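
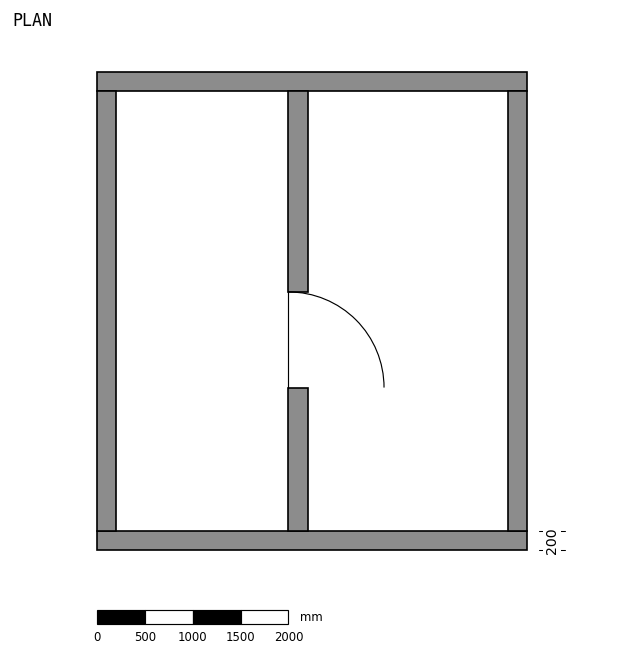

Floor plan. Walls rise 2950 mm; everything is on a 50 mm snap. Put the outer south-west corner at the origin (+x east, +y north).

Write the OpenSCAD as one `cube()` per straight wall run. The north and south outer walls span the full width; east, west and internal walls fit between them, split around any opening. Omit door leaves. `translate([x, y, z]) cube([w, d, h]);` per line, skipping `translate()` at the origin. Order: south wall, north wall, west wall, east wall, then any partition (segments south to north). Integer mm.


cube([4500, 200, 2950]);
translate([0, 4800, 0]) cube([4500, 200, 2950]);
translate([0, 200, 0]) cube([200, 4600, 2950]);
translate([4300, 200, 0]) cube([200, 4600, 2950]);
translate([2000, 200, 0]) cube([200, 1500, 2950]);
translate([2000, 2700, 0]) cube([200, 2100, 2950]);


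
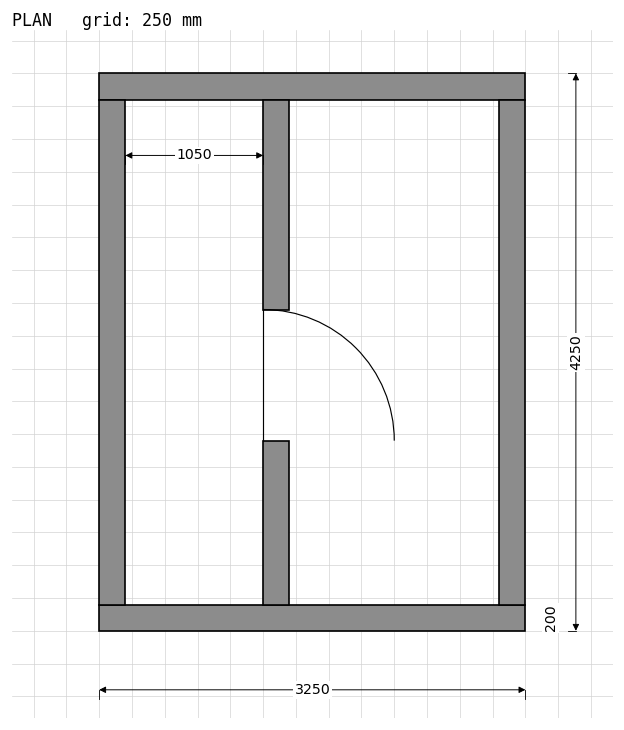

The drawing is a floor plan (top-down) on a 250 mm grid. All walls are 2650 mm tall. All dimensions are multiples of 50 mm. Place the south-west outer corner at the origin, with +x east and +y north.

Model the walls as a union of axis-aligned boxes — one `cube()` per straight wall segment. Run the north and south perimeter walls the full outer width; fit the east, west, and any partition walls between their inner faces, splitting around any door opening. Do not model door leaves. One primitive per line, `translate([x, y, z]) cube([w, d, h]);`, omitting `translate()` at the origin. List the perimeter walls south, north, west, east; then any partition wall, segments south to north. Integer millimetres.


cube([3250, 200, 2650]);
translate([0, 4050, 0]) cube([3250, 200, 2650]);
translate([0, 200, 0]) cube([200, 3850, 2650]);
translate([3050, 200, 0]) cube([200, 3850, 2650]);
translate([1250, 200, 0]) cube([200, 1250, 2650]);
translate([1250, 2450, 0]) cube([200, 1600, 2650]);


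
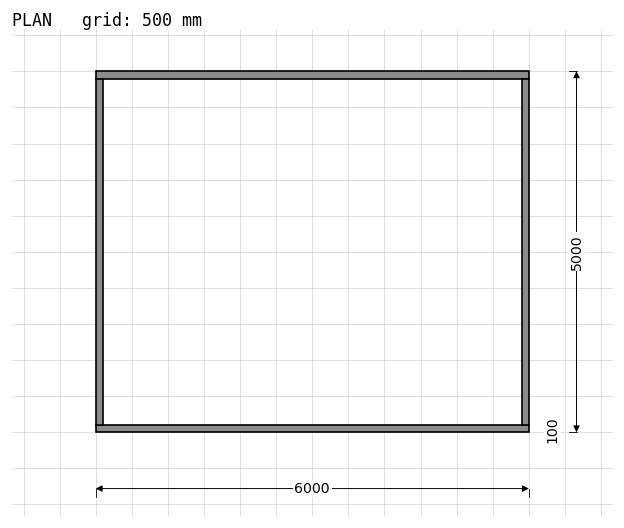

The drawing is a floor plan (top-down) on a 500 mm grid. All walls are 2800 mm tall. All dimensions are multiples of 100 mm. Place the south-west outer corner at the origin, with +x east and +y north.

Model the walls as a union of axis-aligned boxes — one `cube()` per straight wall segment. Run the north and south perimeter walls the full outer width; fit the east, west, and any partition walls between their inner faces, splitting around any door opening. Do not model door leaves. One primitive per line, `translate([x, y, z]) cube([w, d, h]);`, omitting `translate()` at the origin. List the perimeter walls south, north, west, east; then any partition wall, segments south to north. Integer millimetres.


cube([6000, 100, 2800]);
translate([0, 4900, 0]) cube([6000, 100, 2800]);
translate([0, 100, 0]) cube([100, 4800, 2800]);
translate([5900, 100, 0]) cube([100, 4800, 2800]);


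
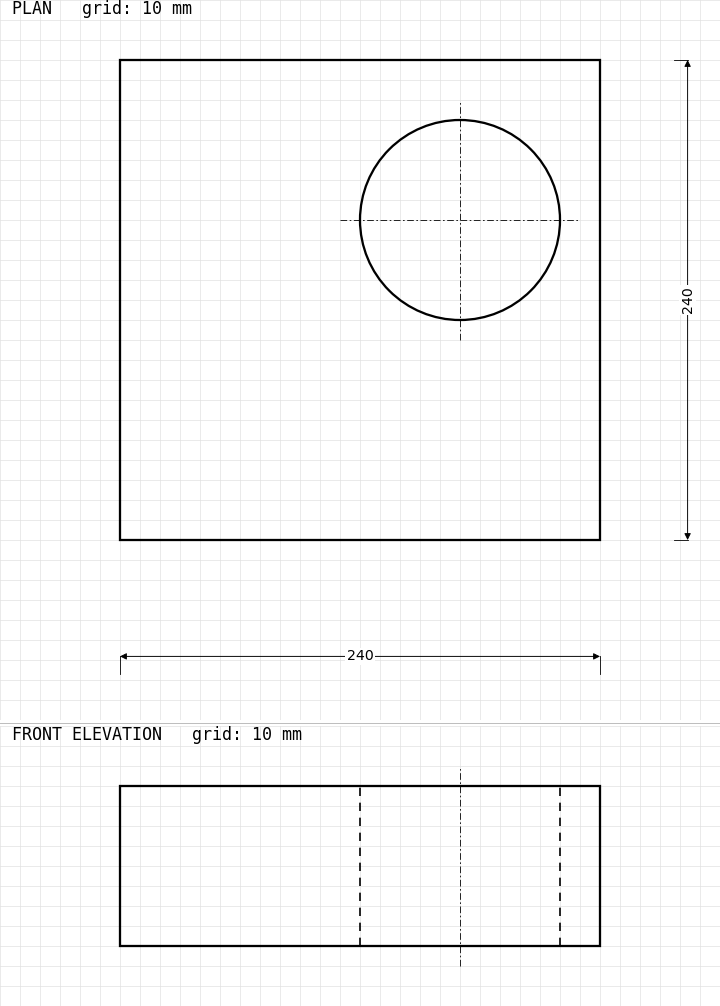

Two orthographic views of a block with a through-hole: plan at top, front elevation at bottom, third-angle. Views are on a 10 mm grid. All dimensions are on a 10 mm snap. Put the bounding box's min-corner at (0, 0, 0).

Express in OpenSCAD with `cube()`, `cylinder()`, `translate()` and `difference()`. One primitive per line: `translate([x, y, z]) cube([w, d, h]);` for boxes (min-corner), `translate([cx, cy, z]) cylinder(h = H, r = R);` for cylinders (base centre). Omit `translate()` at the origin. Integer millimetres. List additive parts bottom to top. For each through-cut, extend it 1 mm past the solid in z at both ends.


difference() {
  cube([240, 240, 80]);
  translate([170, 160, -1]) cylinder(h = 82, r = 50);
}


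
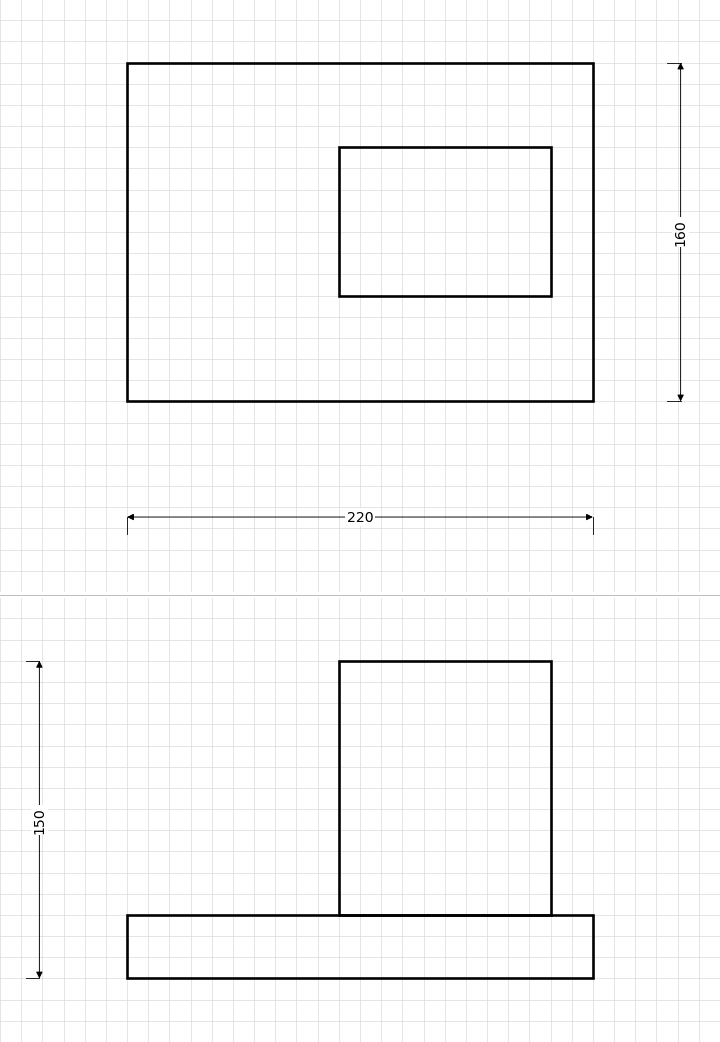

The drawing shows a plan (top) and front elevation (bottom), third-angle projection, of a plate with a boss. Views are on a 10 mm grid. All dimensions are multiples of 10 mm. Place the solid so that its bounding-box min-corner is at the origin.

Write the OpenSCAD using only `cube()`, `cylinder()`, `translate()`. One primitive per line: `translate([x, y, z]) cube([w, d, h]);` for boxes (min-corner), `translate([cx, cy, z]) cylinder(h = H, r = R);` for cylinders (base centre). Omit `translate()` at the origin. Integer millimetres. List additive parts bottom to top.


cube([220, 160, 30]);
translate([100, 50, 30]) cube([100, 70, 120]);


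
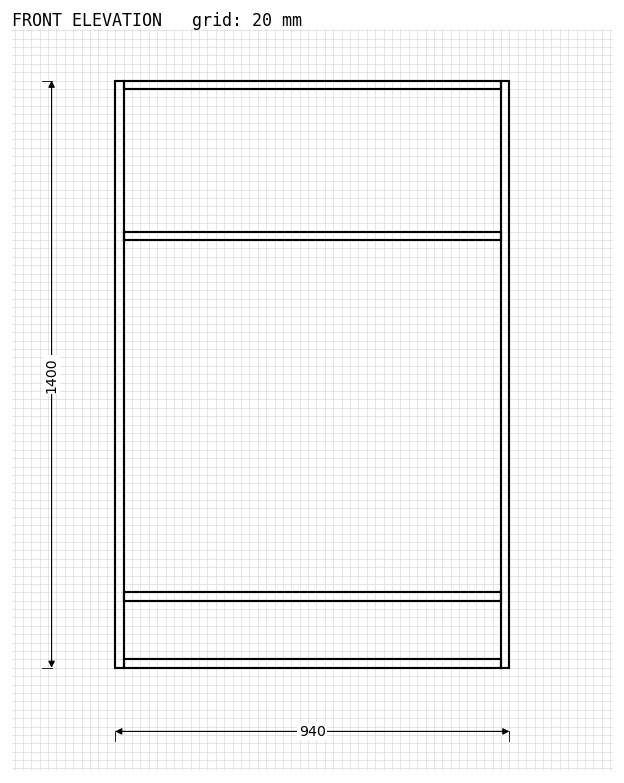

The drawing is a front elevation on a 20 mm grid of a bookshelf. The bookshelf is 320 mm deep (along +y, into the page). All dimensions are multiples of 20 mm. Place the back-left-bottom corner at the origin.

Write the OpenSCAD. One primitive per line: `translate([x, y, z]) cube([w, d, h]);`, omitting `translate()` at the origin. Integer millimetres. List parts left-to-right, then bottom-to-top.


cube([20, 320, 1400]);
translate([20, 0, 0]) cube([900, 320, 20]);
translate([20, 0, 160]) cube([900, 320, 20]);
translate([20, 0, 1020]) cube([900, 320, 20]);
translate([20, 0, 1380]) cube([900, 320, 20]);
translate([920, 0, 0]) cube([20, 320, 1400]);


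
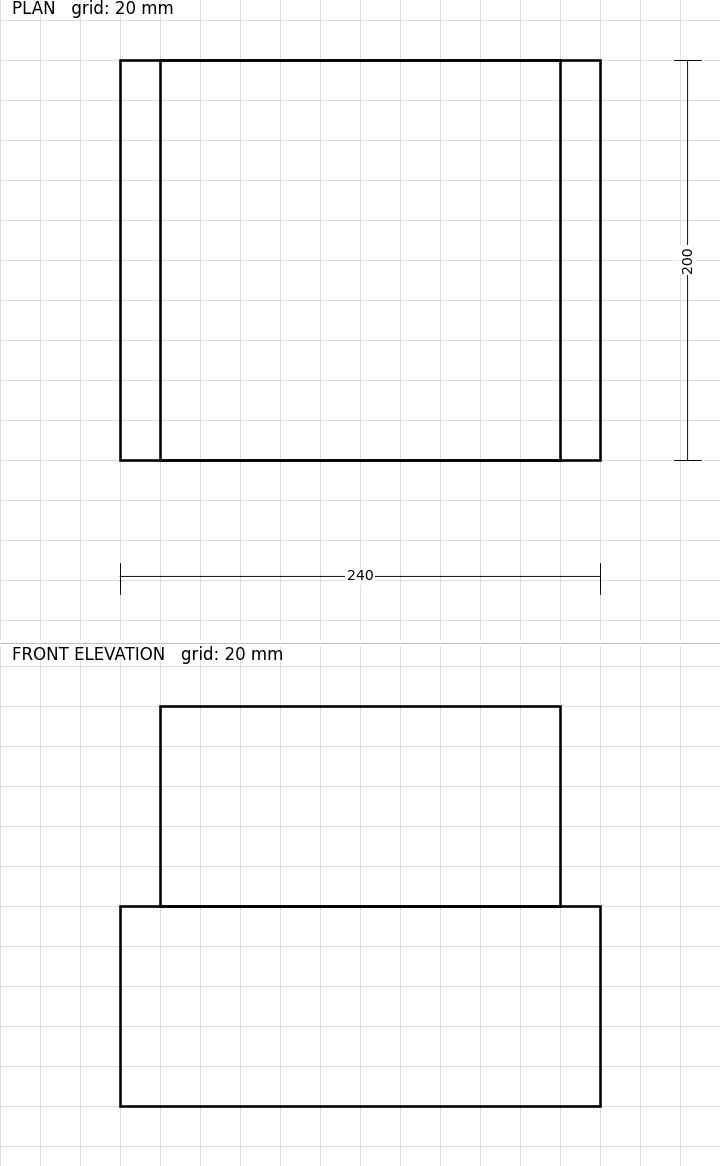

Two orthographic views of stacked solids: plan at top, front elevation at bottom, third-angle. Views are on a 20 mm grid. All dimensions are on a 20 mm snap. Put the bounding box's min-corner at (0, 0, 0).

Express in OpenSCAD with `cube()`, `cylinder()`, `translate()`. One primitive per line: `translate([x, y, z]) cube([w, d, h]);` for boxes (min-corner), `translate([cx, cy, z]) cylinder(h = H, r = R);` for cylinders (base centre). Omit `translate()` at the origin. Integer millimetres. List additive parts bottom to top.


cube([240, 200, 100]);
translate([20, 0, 100]) cube([200, 200, 100]);


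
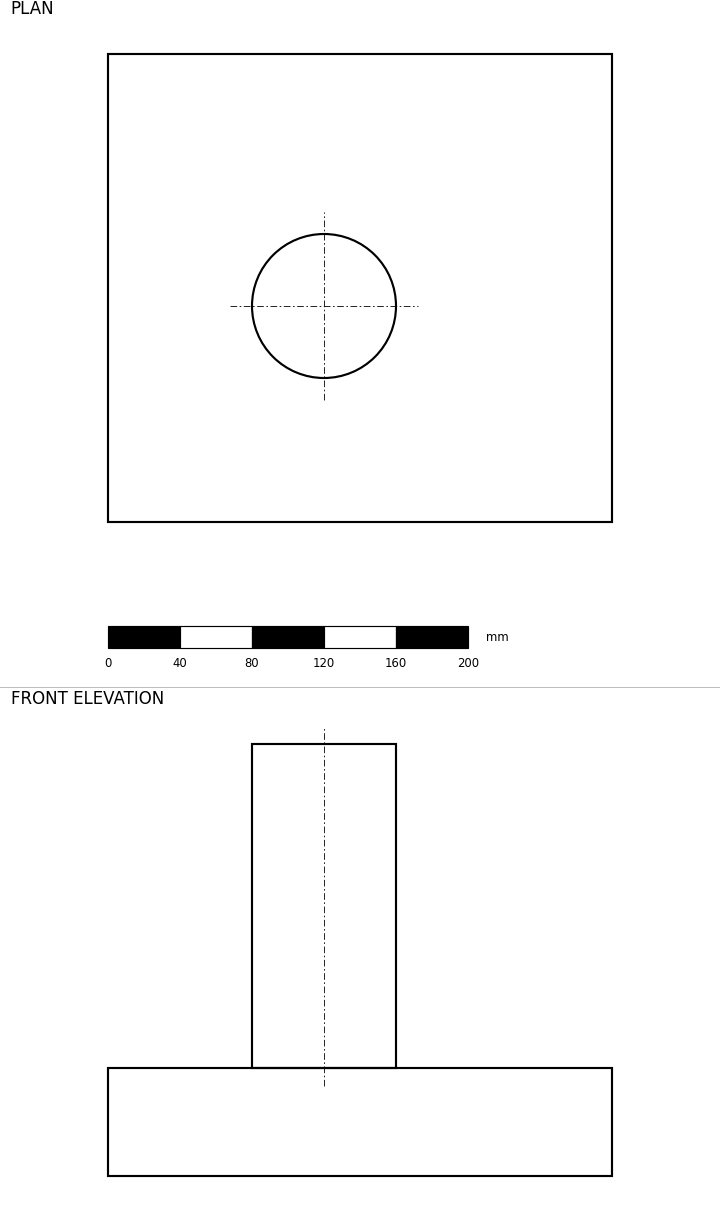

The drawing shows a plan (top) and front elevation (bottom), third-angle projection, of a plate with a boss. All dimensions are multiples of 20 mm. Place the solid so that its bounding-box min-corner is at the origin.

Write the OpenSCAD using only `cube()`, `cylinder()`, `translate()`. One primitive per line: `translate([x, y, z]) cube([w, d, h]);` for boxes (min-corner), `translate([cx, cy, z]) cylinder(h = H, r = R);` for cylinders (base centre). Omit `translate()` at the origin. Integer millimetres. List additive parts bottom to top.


cube([280, 260, 60]);
translate([120, 120, 60]) cylinder(h = 180, r = 40);


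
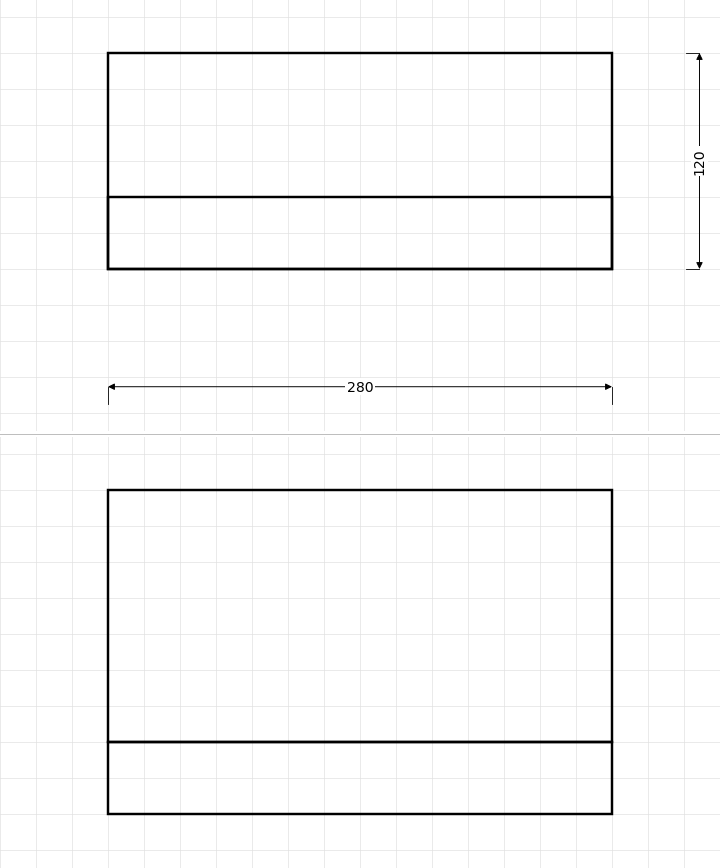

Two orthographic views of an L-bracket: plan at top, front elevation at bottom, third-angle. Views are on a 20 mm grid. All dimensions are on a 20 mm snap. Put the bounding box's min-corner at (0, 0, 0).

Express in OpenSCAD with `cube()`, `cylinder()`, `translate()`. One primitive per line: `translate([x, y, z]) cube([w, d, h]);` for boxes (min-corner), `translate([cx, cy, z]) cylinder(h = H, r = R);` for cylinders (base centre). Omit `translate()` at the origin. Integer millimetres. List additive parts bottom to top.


cube([280, 120, 40]);
translate([0, 0, 40]) cube([280, 40, 140]);


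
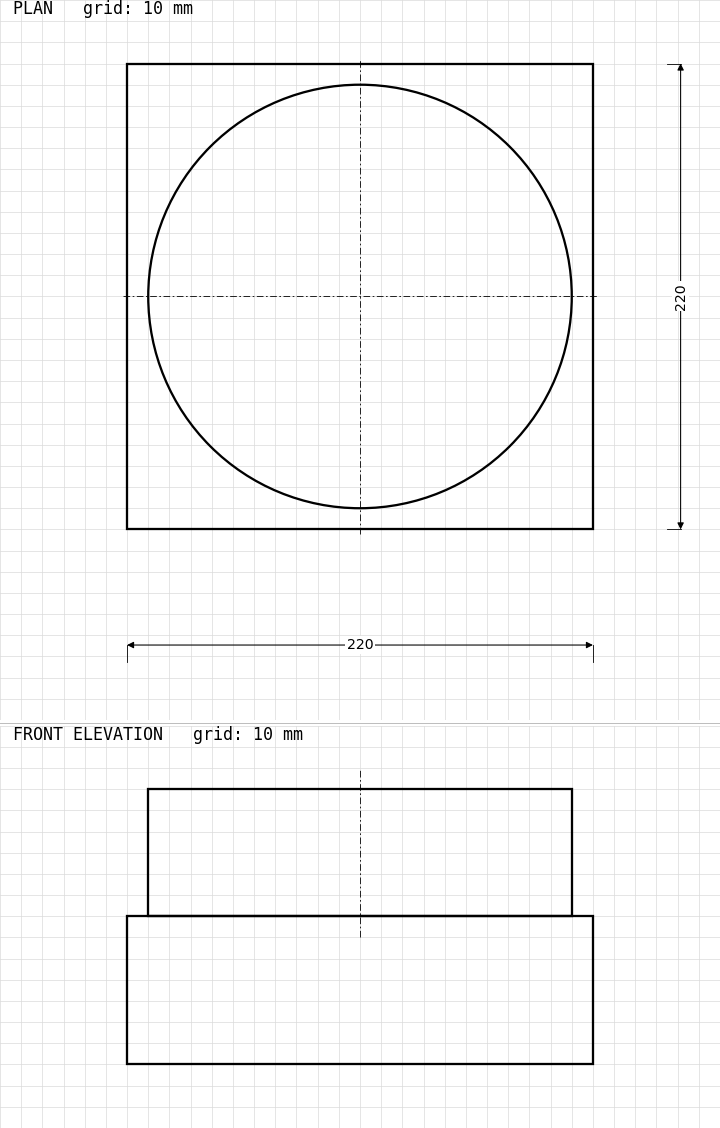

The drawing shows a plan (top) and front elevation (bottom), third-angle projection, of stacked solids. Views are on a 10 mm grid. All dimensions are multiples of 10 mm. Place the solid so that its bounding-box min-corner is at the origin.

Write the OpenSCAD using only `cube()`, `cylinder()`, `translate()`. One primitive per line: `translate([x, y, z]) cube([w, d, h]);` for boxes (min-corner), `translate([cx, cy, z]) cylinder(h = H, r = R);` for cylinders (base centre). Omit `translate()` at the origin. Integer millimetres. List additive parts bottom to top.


cube([220, 220, 70]);
translate([110, 110, 70]) cylinder(h = 60, r = 100);


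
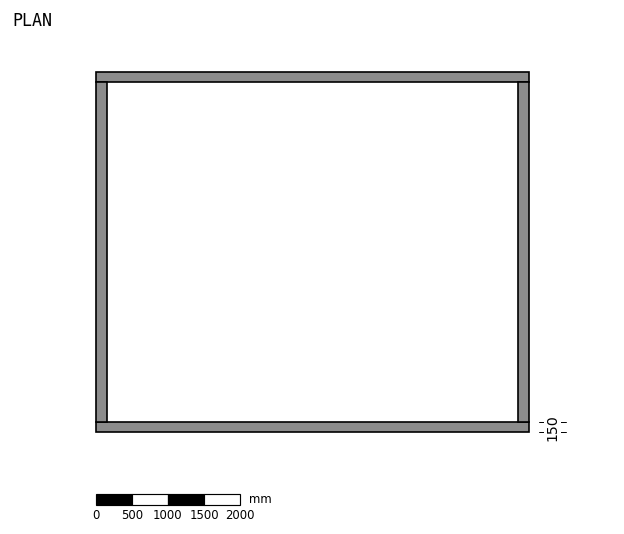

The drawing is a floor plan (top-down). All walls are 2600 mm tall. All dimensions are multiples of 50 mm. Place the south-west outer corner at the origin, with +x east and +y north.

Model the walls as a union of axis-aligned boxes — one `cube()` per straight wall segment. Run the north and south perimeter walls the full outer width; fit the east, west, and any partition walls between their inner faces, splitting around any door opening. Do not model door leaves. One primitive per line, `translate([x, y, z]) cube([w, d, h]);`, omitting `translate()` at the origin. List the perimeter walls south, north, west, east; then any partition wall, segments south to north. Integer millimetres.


cube([6000, 150, 2600]);
translate([0, 4850, 0]) cube([6000, 150, 2600]);
translate([0, 150, 0]) cube([150, 4700, 2600]);
translate([5850, 150, 0]) cube([150, 4700, 2600]);


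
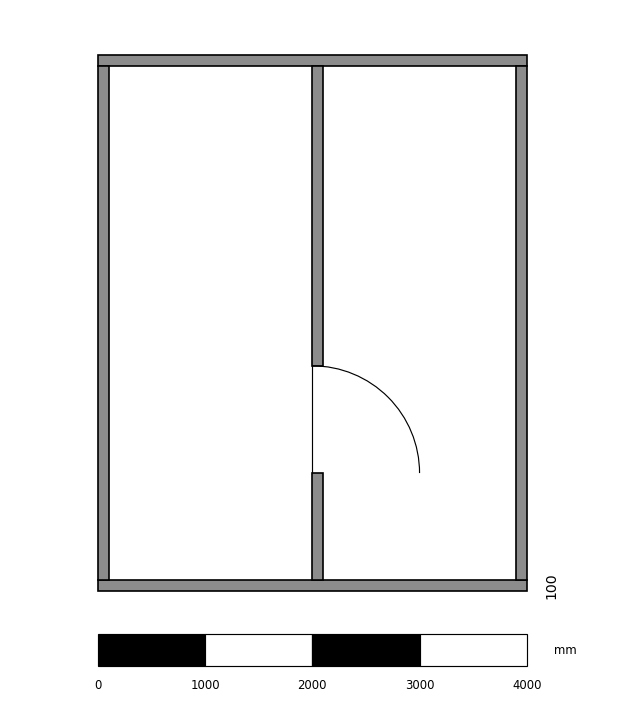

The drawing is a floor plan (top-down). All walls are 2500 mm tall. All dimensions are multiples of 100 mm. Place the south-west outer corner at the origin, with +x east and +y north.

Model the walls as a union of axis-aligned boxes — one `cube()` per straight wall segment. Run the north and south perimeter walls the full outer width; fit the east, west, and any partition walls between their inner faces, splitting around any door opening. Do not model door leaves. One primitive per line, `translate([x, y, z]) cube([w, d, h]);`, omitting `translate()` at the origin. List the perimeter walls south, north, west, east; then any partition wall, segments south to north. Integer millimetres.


cube([4000, 100, 2500]);
translate([0, 4900, 0]) cube([4000, 100, 2500]);
translate([0, 100, 0]) cube([100, 4800, 2500]);
translate([3900, 100, 0]) cube([100, 4800, 2500]);
translate([2000, 100, 0]) cube([100, 1000, 2500]);
translate([2000, 2100, 0]) cube([100, 2800, 2500]);


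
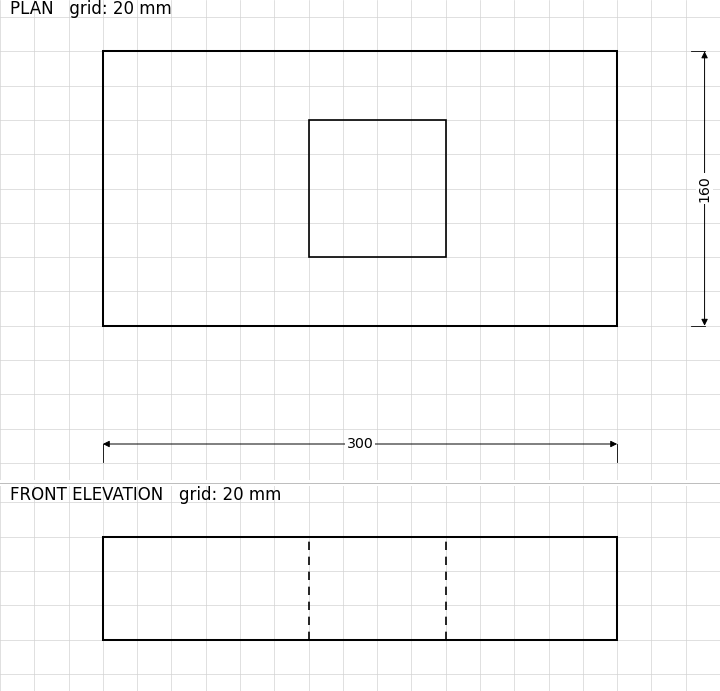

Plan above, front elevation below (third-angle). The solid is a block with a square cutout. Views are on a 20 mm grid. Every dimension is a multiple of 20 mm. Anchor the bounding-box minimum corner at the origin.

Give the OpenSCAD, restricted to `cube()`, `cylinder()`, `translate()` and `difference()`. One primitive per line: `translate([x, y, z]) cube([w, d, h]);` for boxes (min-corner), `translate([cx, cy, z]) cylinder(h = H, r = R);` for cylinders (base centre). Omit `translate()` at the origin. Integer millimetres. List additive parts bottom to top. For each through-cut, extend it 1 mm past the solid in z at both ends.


difference() {
  cube([300, 160, 60]);
  translate([120, 40, -1]) cube([80, 80, 62]);
}


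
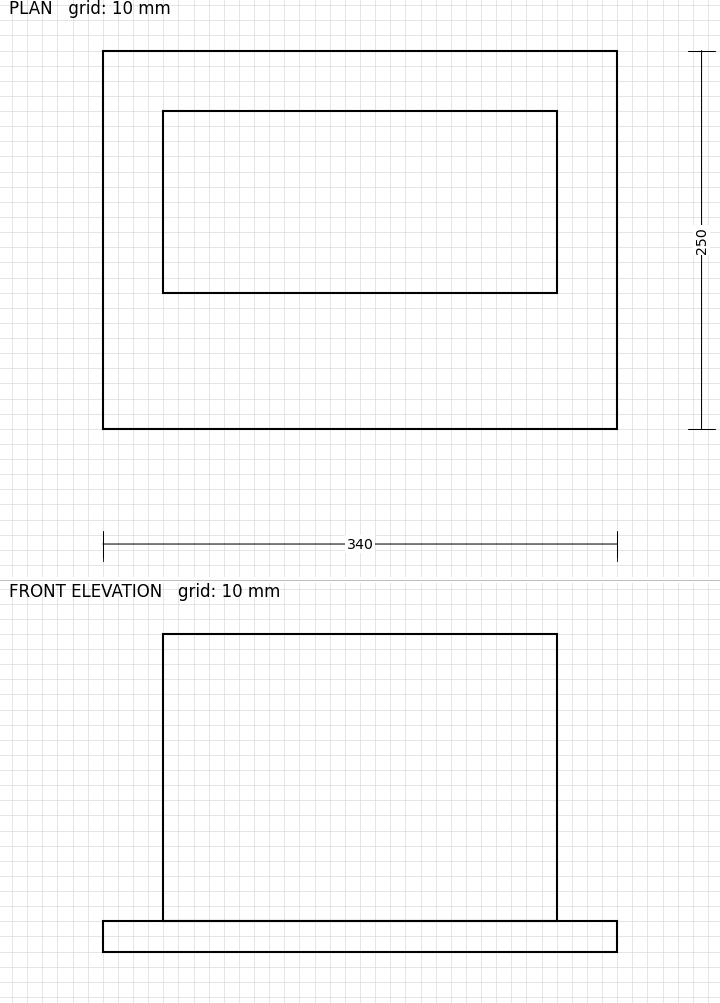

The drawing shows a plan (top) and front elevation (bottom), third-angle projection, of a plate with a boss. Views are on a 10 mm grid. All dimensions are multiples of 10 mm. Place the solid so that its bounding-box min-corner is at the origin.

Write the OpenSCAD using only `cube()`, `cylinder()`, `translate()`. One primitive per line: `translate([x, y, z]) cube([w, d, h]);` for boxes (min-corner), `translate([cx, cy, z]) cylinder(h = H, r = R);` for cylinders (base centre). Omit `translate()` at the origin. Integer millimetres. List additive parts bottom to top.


cube([340, 250, 20]);
translate([40, 90, 20]) cube([260, 120, 190]);


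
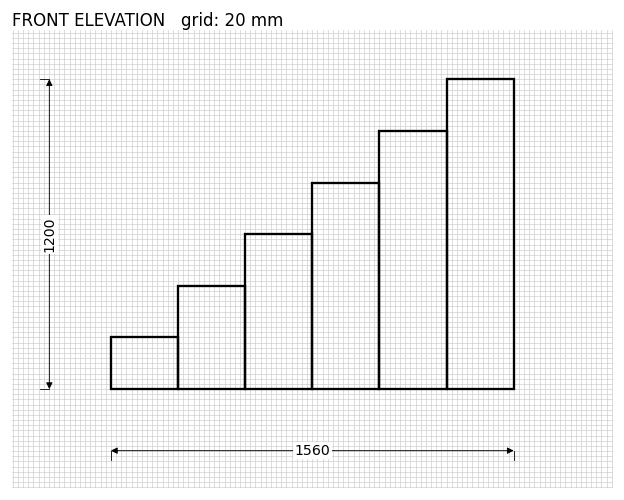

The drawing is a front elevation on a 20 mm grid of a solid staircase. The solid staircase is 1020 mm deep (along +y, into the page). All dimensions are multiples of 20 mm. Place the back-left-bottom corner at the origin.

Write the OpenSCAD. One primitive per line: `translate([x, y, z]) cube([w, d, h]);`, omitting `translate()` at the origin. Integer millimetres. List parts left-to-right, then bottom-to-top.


cube([260, 1020, 200]);
translate([260, 0, 0]) cube([260, 1020, 400]);
translate([520, 0, 0]) cube([260, 1020, 600]);
translate([780, 0, 0]) cube([260, 1020, 800]);
translate([1040, 0, 0]) cube([260, 1020, 1000]);
translate([1300, 0, 0]) cube([260, 1020, 1200]);


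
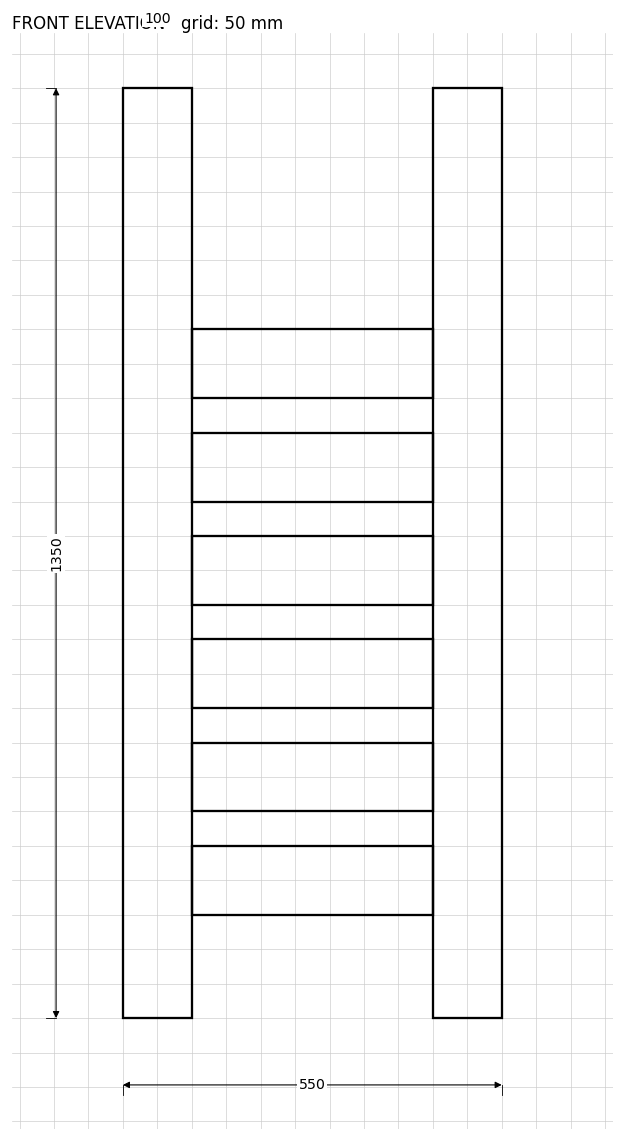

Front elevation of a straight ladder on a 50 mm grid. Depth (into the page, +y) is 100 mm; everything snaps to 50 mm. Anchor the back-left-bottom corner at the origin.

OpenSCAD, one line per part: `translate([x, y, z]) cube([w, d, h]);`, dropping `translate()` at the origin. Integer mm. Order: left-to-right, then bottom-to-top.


cube([100, 100, 1350]);
translate([100, 0, 150]) cube([350, 100, 100]);
translate([100, 0, 300]) cube([350, 100, 100]);
translate([100, 0, 450]) cube([350, 100, 100]);
translate([100, 0, 600]) cube([350, 100, 100]);
translate([100, 0, 750]) cube([350, 100, 100]);
translate([100, 0, 900]) cube([350, 100, 100]);
translate([450, 0, 0]) cube([100, 100, 1350]);


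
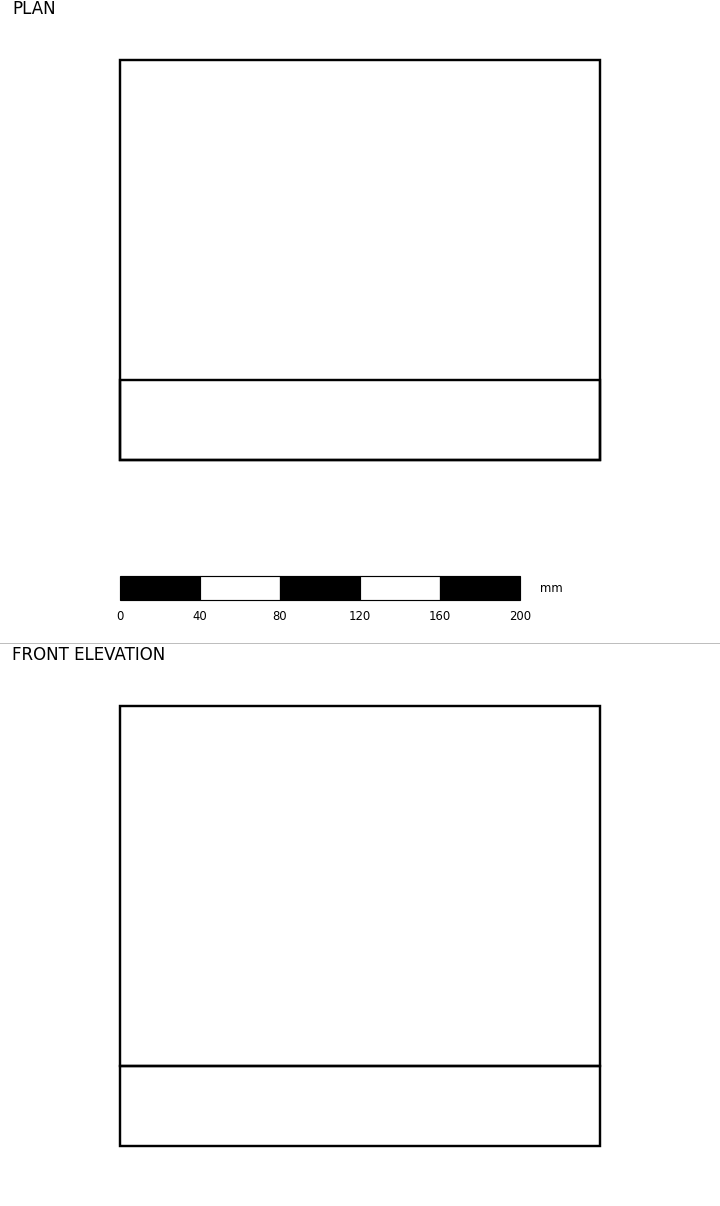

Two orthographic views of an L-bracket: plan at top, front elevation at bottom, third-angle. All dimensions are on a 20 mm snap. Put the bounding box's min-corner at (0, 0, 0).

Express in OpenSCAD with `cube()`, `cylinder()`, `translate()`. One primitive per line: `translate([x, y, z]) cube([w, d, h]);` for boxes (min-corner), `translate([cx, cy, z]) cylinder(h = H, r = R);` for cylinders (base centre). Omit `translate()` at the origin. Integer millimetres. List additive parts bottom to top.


cube([240, 200, 40]);
translate([0, 0, 40]) cube([240, 40, 180]);


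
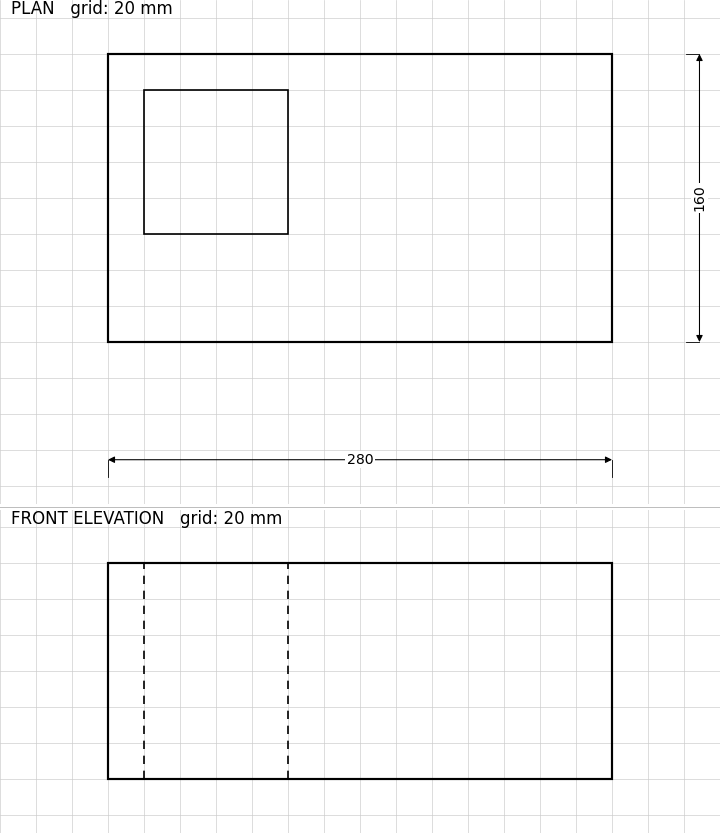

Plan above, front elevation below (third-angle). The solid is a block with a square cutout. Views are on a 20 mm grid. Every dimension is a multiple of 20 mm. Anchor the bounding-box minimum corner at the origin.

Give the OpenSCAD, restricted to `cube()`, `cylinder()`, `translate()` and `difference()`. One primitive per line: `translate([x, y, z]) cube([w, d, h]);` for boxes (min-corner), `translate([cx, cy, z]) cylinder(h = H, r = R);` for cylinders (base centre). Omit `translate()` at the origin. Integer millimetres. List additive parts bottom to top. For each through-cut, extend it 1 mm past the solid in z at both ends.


difference() {
  cube([280, 160, 120]);
  translate([20, 60, -1]) cube([80, 80, 122]);
}


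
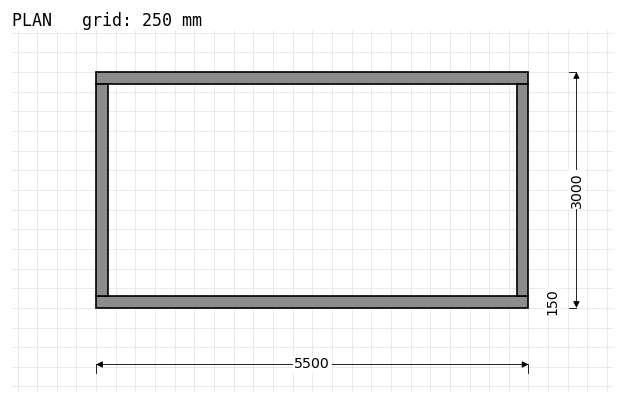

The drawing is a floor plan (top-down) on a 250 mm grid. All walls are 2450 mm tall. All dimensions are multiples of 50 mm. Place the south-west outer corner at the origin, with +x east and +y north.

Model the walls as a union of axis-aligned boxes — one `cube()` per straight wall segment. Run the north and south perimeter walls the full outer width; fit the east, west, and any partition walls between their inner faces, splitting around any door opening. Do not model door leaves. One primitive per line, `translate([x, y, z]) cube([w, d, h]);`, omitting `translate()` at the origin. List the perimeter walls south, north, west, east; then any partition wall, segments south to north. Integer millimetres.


cube([5500, 150, 2450]);
translate([0, 2850, 0]) cube([5500, 150, 2450]);
translate([0, 150, 0]) cube([150, 2700, 2450]);
translate([5350, 150, 0]) cube([150, 2700, 2450]);


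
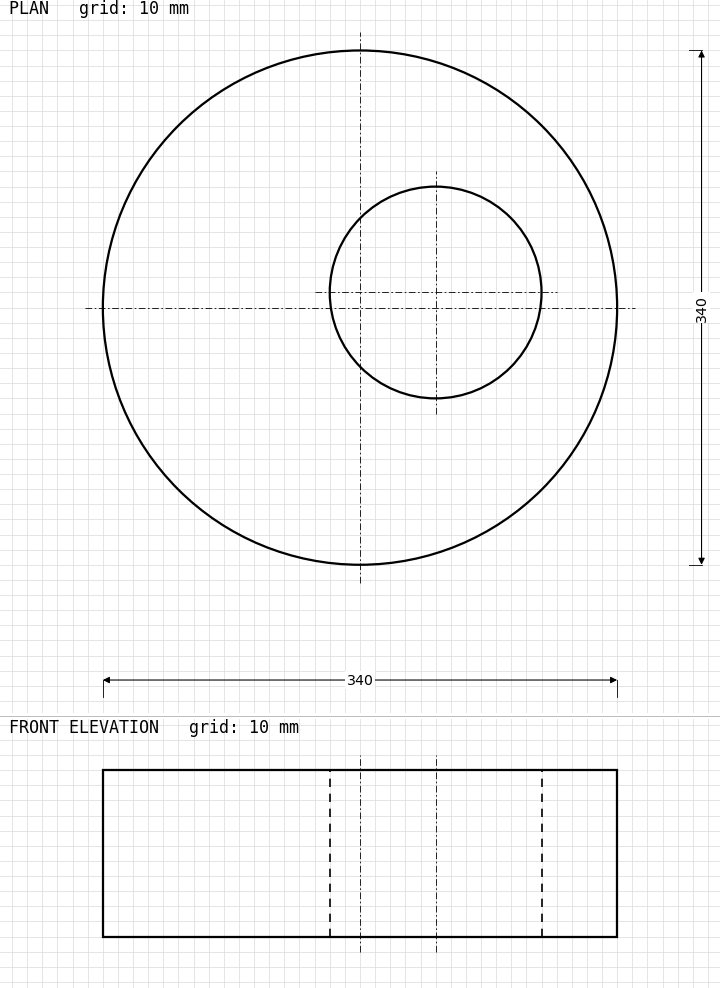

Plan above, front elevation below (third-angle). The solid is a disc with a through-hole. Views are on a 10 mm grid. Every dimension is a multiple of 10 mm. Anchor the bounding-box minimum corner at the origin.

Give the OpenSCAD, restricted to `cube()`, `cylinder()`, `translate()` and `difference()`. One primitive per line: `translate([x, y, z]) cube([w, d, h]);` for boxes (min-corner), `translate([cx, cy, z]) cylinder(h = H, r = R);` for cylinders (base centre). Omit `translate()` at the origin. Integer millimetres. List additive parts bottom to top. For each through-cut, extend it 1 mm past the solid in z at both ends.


difference() {
  translate([170, 170, 0]) cylinder(h = 110, r = 170);
  translate([220, 180, -1]) cylinder(h = 112, r = 70);
}


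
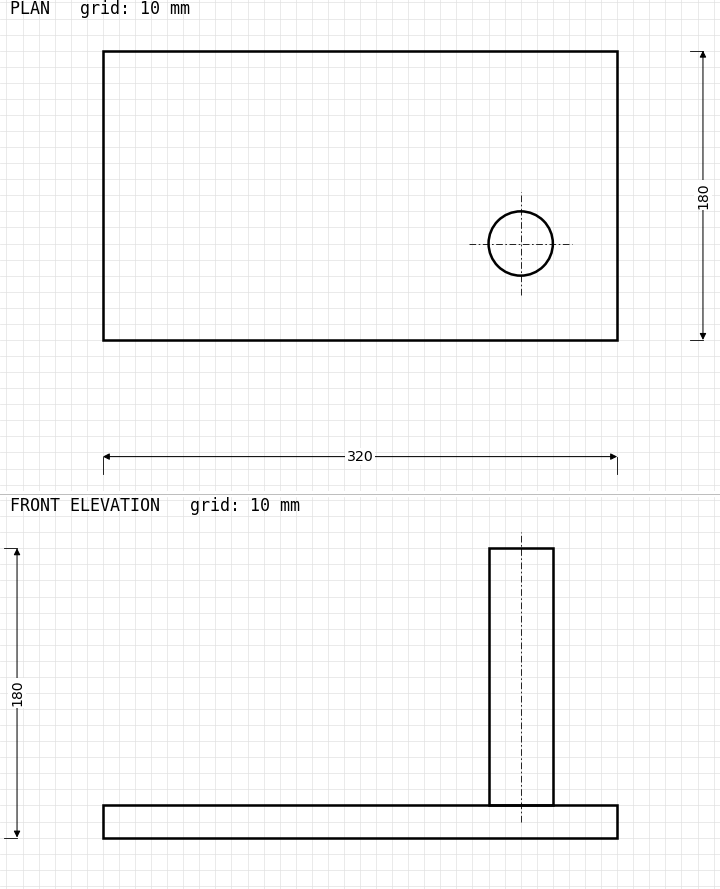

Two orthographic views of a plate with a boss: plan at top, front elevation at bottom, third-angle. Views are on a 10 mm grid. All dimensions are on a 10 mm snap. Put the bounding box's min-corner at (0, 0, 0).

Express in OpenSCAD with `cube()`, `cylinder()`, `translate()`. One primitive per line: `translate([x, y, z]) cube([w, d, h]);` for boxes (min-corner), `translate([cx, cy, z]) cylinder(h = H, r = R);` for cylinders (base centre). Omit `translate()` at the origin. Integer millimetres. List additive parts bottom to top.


cube([320, 180, 20]);
translate([260, 60, 20]) cylinder(h = 160, r = 20);


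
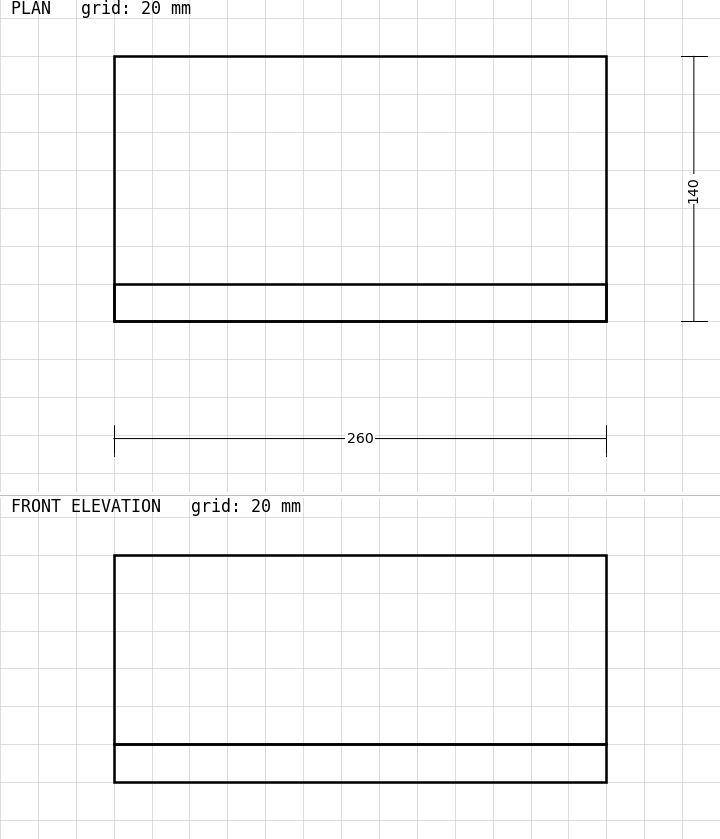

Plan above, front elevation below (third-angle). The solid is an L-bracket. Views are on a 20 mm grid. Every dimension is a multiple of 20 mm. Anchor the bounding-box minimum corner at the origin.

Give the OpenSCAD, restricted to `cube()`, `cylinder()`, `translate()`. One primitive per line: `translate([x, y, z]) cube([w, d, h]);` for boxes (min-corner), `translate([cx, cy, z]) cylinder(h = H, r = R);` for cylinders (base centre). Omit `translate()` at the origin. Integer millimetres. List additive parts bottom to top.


cube([260, 140, 20]);
translate([0, 0, 20]) cube([260, 20, 100]);


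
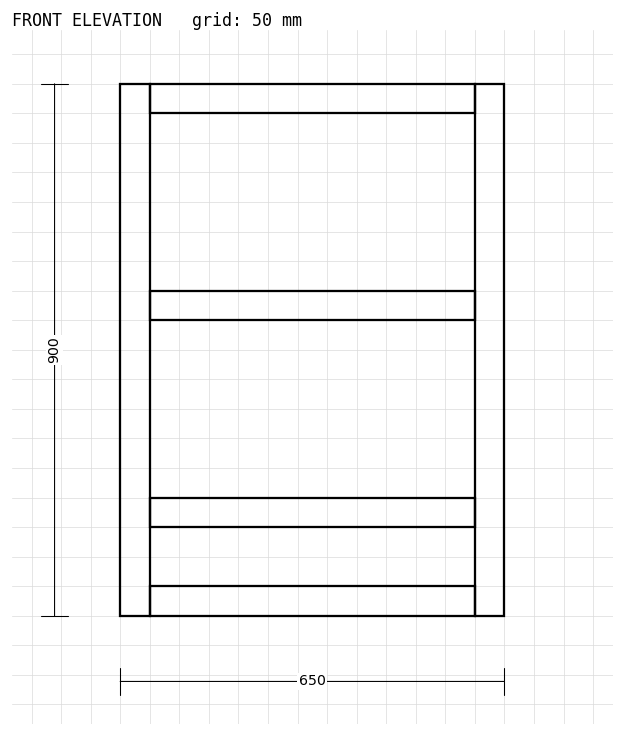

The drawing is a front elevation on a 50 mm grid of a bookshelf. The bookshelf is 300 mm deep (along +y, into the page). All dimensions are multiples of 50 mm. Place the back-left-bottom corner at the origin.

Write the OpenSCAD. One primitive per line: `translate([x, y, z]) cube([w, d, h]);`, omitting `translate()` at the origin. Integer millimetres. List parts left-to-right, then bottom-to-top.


cube([50, 300, 900]);
translate([50, 0, 0]) cube([550, 300, 50]);
translate([50, 0, 150]) cube([550, 300, 50]);
translate([50, 0, 500]) cube([550, 300, 50]);
translate([50, 0, 850]) cube([550, 300, 50]);
translate([600, 0, 0]) cube([50, 300, 900]);


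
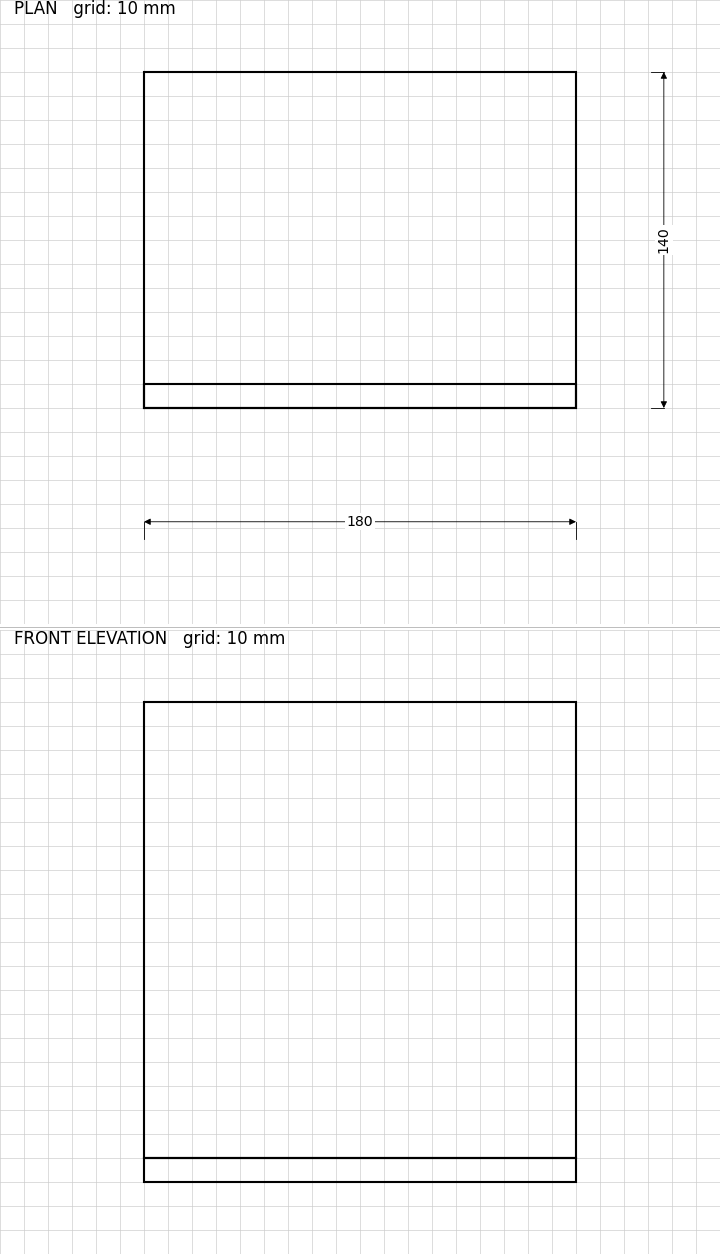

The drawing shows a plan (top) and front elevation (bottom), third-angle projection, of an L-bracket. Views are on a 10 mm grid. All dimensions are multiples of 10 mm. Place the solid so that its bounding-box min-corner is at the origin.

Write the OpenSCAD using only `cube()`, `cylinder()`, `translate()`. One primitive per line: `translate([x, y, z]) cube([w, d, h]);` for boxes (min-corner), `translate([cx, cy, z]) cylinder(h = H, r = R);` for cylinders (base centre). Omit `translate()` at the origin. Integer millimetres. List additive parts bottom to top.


cube([180, 140, 10]);
translate([0, 0, 10]) cube([180, 10, 190]);


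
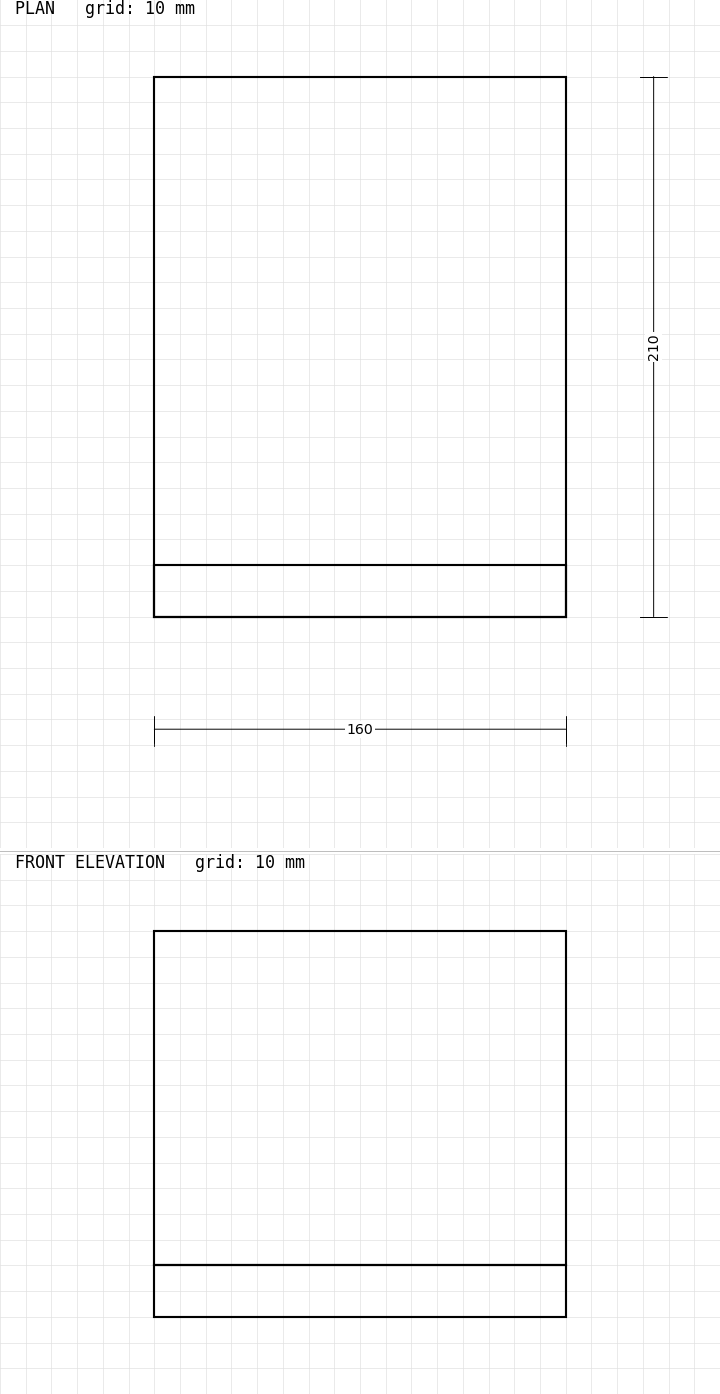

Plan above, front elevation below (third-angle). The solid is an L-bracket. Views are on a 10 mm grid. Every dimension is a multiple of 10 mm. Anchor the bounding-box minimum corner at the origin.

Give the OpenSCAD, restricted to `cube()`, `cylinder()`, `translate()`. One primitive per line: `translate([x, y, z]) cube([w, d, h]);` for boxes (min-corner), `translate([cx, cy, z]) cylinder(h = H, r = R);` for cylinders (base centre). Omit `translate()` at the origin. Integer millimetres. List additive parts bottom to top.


cube([160, 210, 20]);
translate([0, 0, 20]) cube([160, 20, 130]);


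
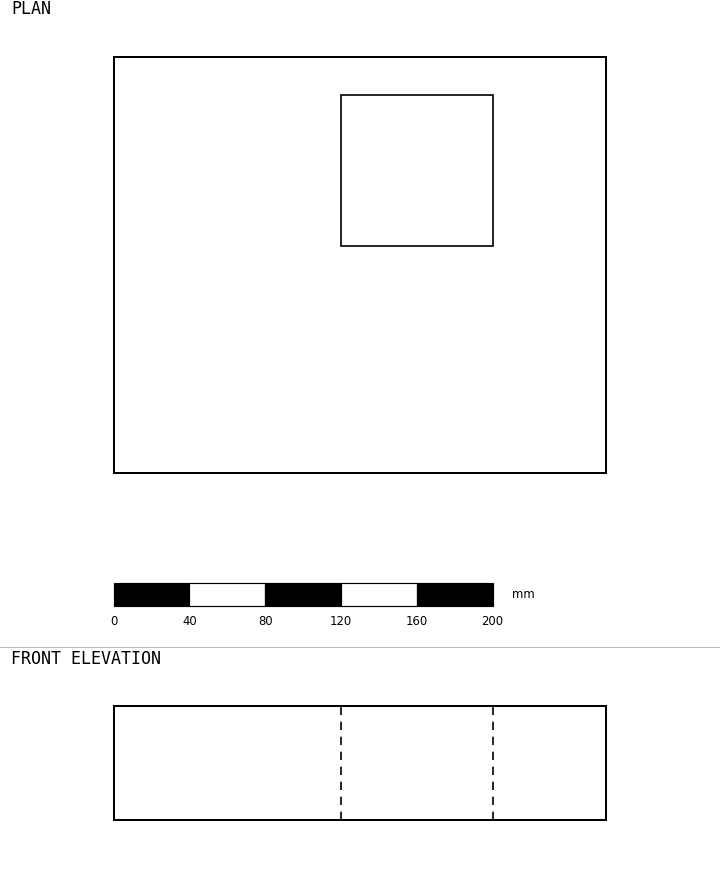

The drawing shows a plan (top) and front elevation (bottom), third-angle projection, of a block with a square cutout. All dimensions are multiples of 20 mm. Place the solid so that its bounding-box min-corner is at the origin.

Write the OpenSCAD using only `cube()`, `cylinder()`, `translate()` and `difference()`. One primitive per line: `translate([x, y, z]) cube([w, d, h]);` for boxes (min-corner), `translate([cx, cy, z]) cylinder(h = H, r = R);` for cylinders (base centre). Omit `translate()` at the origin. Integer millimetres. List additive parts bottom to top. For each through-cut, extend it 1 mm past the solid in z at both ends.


difference() {
  cube([260, 220, 60]);
  translate([120, 120, -1]) cube([80, 80, 62]);
}


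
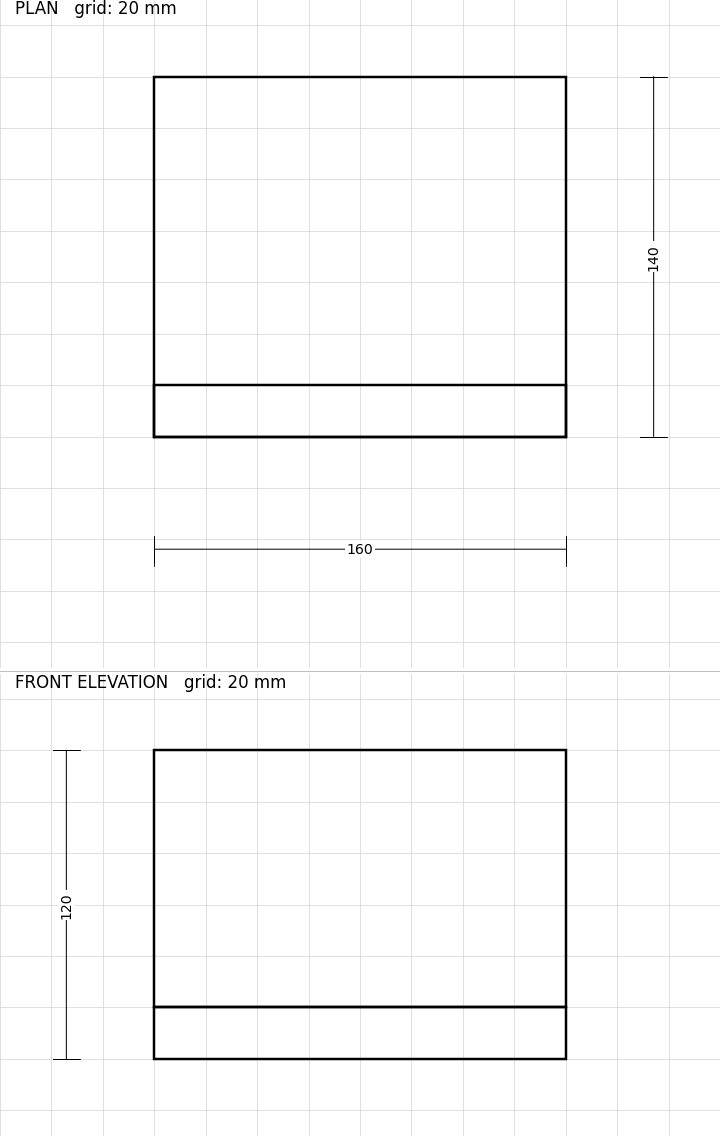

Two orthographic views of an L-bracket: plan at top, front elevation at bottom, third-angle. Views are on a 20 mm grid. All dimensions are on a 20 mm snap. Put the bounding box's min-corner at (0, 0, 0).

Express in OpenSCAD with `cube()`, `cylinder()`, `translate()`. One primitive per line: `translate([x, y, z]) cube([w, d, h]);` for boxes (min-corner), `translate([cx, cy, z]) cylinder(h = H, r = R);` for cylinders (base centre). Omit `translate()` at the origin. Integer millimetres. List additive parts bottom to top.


cube([160, 140, 20]);
translate([0, 0, 20]) cube([160, 20, 100]);


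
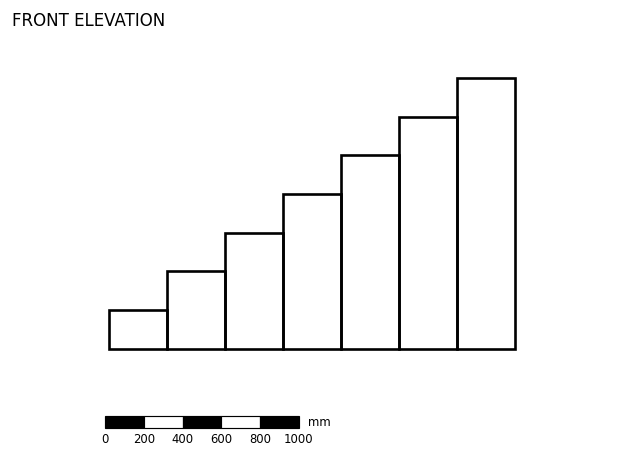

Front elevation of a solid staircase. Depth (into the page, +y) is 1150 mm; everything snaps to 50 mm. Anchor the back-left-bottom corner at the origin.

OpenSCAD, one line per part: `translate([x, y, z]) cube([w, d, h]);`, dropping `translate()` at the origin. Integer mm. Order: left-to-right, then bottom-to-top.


cube([300, 1150, 200]);
translate([300, 0, 0]) cube([300, 1150, 400]);
translate([600, 0, 0]) cube([300, 1150, 600]);
translate([900, 0, 0]) cube([300, 1150, 800]);
translate([1200, 0, 0]) cube([300, 1150, 1000]);
translate([1500, 0, 0]) cube([300, 1150, 1200]);
translate([1800, 0, 0]) cube([300, 1150, 1400]);


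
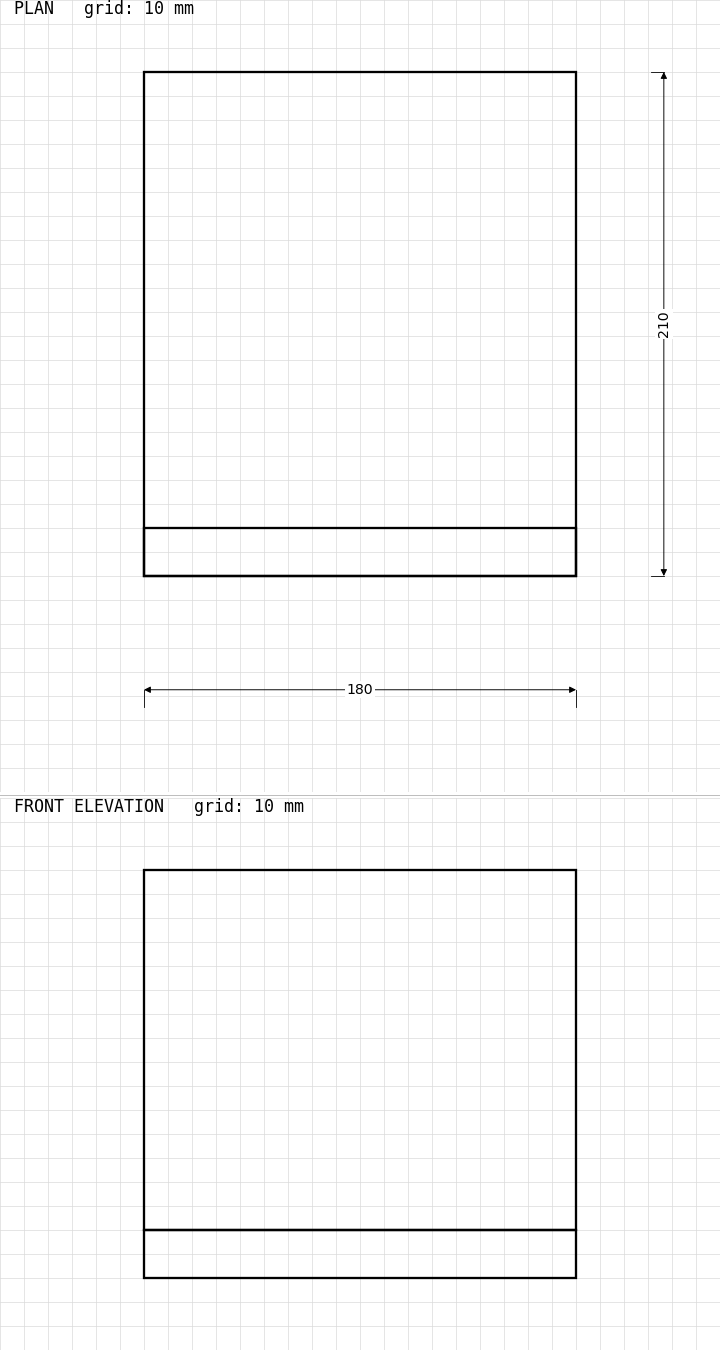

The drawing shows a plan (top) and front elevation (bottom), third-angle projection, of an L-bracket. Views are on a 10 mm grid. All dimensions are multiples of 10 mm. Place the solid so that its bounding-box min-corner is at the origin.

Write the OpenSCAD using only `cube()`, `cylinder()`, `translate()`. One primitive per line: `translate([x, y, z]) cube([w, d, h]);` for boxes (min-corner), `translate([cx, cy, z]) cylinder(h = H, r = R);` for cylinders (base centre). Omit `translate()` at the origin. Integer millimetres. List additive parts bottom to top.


cube([180, 210, 20]);
translate([0, 0, 20]) cube([180, 20, 150]);


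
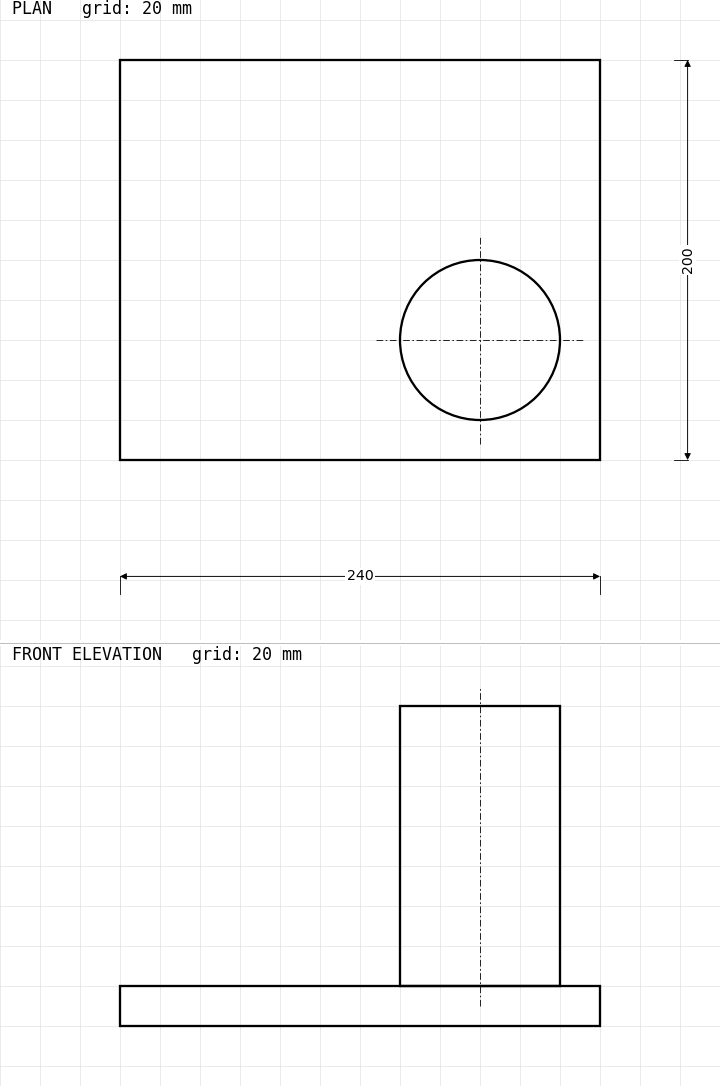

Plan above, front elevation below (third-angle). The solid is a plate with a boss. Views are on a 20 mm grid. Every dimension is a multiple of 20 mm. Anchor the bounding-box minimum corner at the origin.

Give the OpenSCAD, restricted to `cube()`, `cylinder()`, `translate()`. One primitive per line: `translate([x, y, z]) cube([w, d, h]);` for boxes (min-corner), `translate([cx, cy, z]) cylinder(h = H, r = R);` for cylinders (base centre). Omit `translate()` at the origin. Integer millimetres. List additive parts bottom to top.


cube([240, 200, 20]);
translate([180, 60, 20]) cylinder(h = 140, r = 40);


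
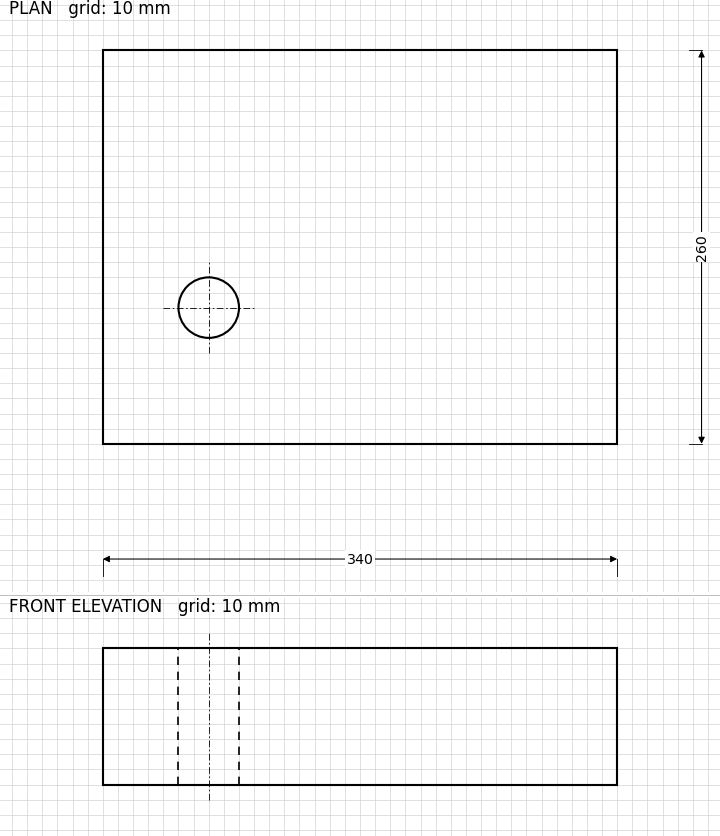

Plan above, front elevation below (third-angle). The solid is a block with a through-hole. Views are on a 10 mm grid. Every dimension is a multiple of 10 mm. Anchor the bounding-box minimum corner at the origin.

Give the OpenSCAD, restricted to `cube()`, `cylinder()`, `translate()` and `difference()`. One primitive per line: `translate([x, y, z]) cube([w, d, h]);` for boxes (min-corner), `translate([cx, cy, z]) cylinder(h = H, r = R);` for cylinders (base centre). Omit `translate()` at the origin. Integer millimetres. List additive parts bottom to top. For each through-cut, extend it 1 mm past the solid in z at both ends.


difference() {
  cube([340, 260, 90]);
  translate([70, 90, -1]) cylinder(h = 92, r = 20);
}


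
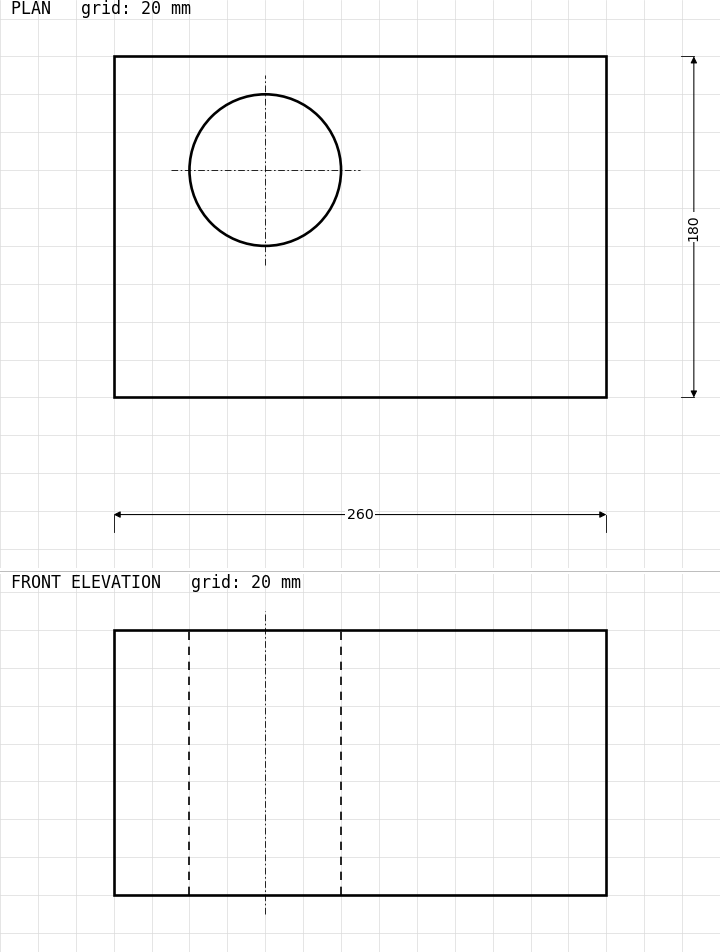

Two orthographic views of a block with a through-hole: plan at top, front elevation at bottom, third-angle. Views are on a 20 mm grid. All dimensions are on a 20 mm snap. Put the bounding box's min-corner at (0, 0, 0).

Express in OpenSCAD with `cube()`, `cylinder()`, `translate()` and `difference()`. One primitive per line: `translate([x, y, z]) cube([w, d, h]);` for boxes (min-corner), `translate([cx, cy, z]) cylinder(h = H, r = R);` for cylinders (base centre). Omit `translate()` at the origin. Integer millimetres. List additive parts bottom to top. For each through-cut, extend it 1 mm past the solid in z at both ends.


difference() {
  cube([260, 180, 140]);
  translate([80, 120, -1]) cylinder(h = 142, r = 40);
}


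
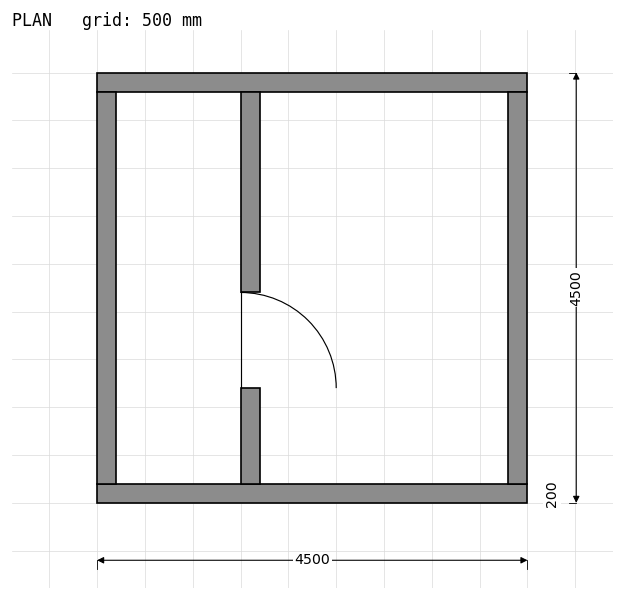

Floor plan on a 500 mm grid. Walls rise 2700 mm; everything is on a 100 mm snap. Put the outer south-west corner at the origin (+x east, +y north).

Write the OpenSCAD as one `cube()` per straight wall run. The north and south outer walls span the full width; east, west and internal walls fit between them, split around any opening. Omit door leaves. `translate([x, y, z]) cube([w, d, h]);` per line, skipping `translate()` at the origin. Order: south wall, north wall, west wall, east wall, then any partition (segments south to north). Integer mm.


cube([4500, 200, 2700]);
translate([0, 4300, 0]) cube([4500, 200, 2700]);
translate([0, 200, 0]) cube([200, 4100, 2700]);
translate([4300, 200, 0]) cube([200, 4100, 2700]);
translate([1500, 200, 0]) cube([200, 1000, 2700]);
translate([1500, 2200, 0]) cube([200, 2100, 2700]);


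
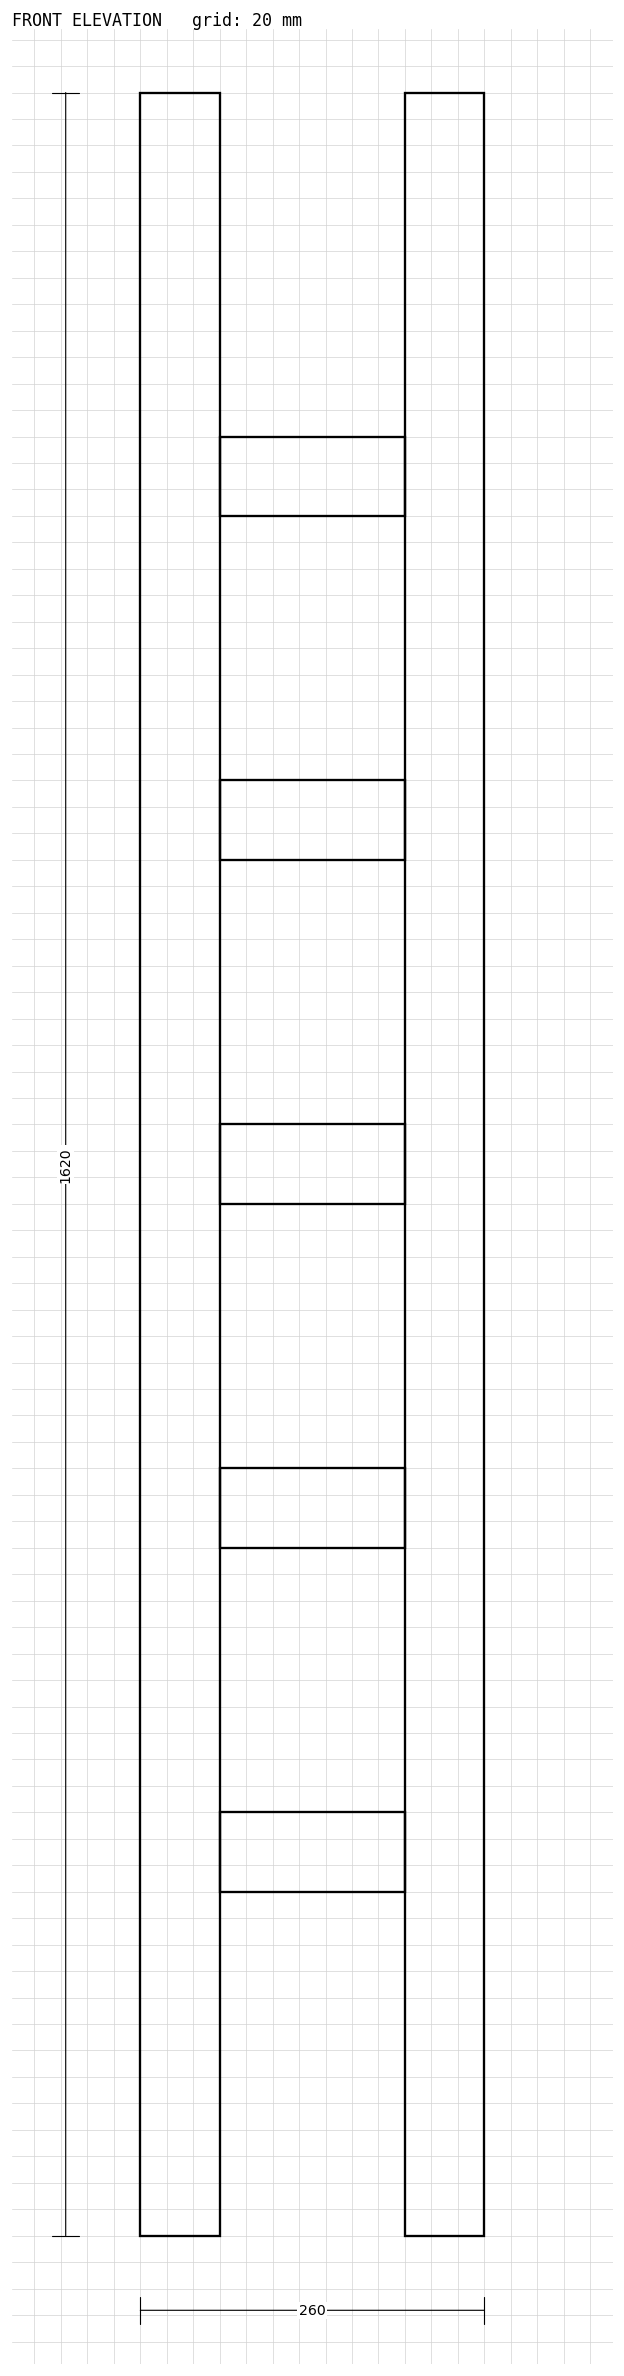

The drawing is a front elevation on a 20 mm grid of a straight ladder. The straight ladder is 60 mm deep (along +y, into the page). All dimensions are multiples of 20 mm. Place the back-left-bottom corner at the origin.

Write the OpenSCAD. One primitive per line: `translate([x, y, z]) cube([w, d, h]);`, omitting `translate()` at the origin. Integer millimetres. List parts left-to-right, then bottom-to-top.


cube([60, 60, 1620]);
translate([60, 0, 260]) cube([140, 60, 60]);
translate([60, 0, 520]) cube([140, 60, 60]);
translate([60, 0, 780]) cube([140, 60, 60]);
translate([60, 0, 1040]) cube([140, 60, 60]);
translate([60, 0, 1300]) cube([140, 60, 60]);
translate([200, 0, 0]) cube([60, 60, 1620]);


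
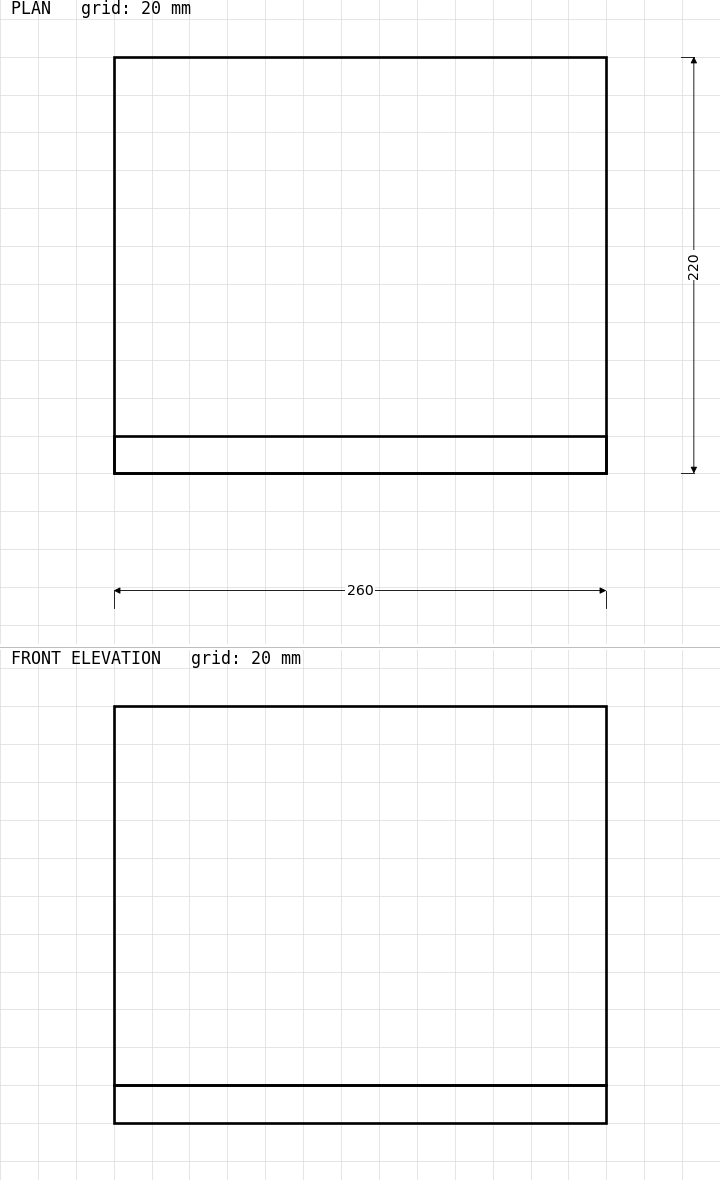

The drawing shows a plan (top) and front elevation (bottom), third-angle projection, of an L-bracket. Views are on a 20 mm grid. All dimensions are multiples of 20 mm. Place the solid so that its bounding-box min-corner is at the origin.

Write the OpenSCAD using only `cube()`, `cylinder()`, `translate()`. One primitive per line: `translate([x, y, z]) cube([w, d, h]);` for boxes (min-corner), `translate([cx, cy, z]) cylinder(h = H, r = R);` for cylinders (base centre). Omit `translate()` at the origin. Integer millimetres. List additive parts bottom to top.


cube([260, 220, 20]);
translate([0, 0, 20]) cube([260, 20, 200]);
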